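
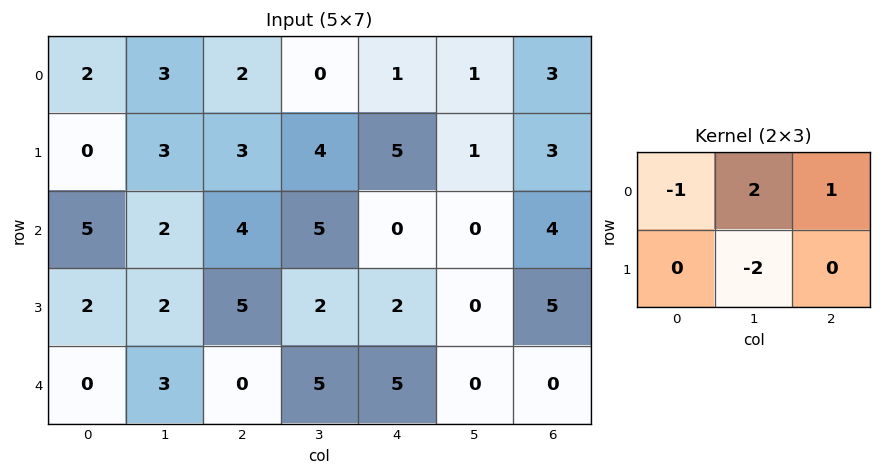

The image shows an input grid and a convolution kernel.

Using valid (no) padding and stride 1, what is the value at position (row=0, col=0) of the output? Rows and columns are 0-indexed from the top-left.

0

The receptive field on the input at this output position is [2 3 2 / 0 3 3]. Elementwise product with the kernel and sum: 2·-1 + 3·2 + 2·1 + 3·-2.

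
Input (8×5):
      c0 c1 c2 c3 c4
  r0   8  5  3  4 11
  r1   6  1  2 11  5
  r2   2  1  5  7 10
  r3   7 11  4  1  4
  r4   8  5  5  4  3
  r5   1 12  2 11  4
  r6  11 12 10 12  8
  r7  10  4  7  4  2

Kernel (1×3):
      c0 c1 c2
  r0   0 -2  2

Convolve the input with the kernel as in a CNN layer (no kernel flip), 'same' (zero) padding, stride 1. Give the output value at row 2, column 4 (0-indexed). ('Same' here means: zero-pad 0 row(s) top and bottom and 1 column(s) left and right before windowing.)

-20

The receptive field on the zero-padded input at this output position is [7 10 0]. Elementwise product with the kernel and sum: 10·-2 + 0·2.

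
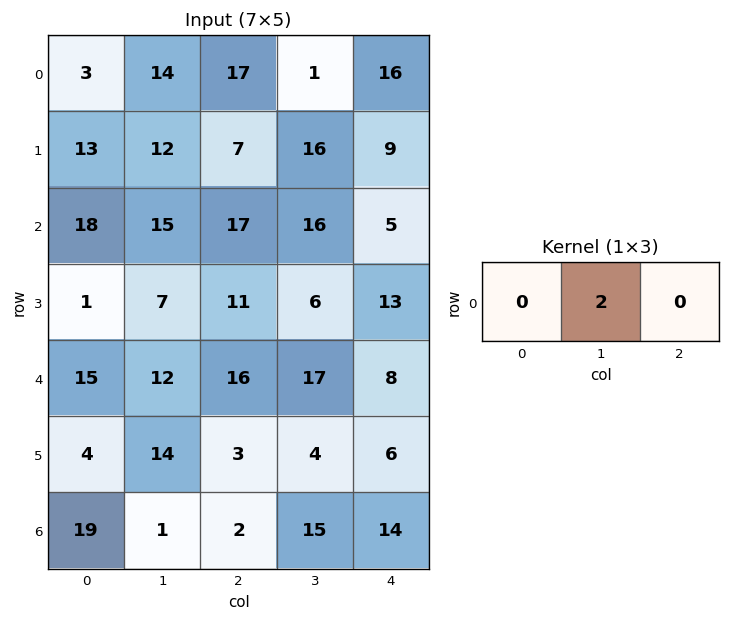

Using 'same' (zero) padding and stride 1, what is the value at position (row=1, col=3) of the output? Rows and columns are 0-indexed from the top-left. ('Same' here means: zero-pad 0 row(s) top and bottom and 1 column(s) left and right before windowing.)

The receptive field on the zero-padded input at this output position is [7 16 9]. Elementwise product with the kernel and sum: 16·2.

32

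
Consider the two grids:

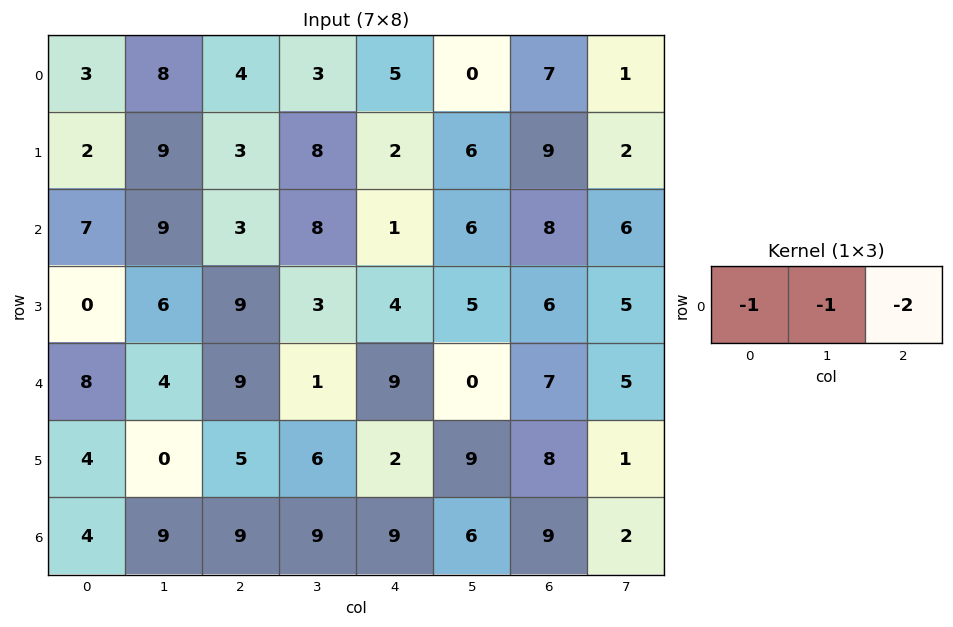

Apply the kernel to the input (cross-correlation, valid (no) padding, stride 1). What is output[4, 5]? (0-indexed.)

-17

The receptive field on the input at this output position is [0 7 5]. Elementwise product with the kernel and sum: 0·-1 + 7·-1 + 5·-2.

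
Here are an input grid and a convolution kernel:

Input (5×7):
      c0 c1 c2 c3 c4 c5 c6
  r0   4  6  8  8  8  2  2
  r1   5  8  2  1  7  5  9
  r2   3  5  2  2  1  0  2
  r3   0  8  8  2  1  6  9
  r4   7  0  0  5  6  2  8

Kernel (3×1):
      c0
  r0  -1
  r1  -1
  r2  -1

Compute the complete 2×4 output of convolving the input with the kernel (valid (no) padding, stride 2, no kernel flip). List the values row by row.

Output[0,0]: The receptive field on the input at this output position is [4 / 5 / 3]. Elementwise product with the kernel and sum: 4·-1 + 5·-1 + 3·-1.
Output[0,1]: The receptive field on the input at this output position is [8 / 2 / 2]. Elementwise product with the kernel and sum: 8·-1 + 2·-1 + 2·-1.

-12 -12 -16 -13
-10 -10 -8 -19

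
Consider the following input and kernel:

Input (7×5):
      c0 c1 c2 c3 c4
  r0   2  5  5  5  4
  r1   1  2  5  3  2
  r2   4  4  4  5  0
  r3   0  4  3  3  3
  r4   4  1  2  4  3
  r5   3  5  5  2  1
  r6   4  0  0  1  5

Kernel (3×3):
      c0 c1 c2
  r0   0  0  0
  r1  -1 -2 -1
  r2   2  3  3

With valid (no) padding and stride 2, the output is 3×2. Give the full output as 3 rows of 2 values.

22 10
6 13
-10 8

Output[0,0]: The receptive field on the input at this output position is [2 5 5 / 1 2 5 / 4 4 4]. Elementwise product with the kernel and sum: 1·-1 + 2·-2 + 5·-1 + 4·2 + 4·3 + 4·3.
Output[0,1]: The receptive field on the input at this output position is [5 5 4 / 5 3 2 / 4 5 0]. Elementwise product with the kernel and sum: 5·-1 + 3·-2 + 2·-1 + 4·2 + 5·3 + 0·3.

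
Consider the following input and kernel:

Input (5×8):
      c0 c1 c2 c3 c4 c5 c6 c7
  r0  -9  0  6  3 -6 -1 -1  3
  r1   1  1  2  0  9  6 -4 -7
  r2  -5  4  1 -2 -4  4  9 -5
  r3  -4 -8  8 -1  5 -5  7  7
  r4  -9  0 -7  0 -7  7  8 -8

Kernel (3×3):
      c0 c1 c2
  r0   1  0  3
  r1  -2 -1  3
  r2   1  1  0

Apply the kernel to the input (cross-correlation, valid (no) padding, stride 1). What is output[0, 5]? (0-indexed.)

The receptive field on the input at this output position is [-1 -1 3 / 6 -4 -7 / 4 9 -5]. Elementwise product with the kernel and sum: -1·1 + 3·3 + 6·-2 + -4·-1 + -7·3 + 4·1 + 9·1.

-8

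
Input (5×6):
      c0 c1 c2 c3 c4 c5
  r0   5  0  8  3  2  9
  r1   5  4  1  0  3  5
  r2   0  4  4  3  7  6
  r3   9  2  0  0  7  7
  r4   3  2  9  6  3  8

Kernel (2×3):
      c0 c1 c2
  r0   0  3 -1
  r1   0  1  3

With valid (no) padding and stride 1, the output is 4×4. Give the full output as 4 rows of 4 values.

Output[0,0]: The receptive field on the input at this output position is [5 0 8 / 5 4 1]. Elementwise product with the kernel and sum: 0·3 + 8·-1 + 4·1 + 1·3.
Output[0,1]: The receptive field on the input at this output position is [0 8 3 / 4 1 0]. Elementwise product with the kernel and sum: 8·3 + 3·-1 + 1·1 + 0·3.

-1 22 16 15
27 16 21 29
10 9 23 43
35 27 8 41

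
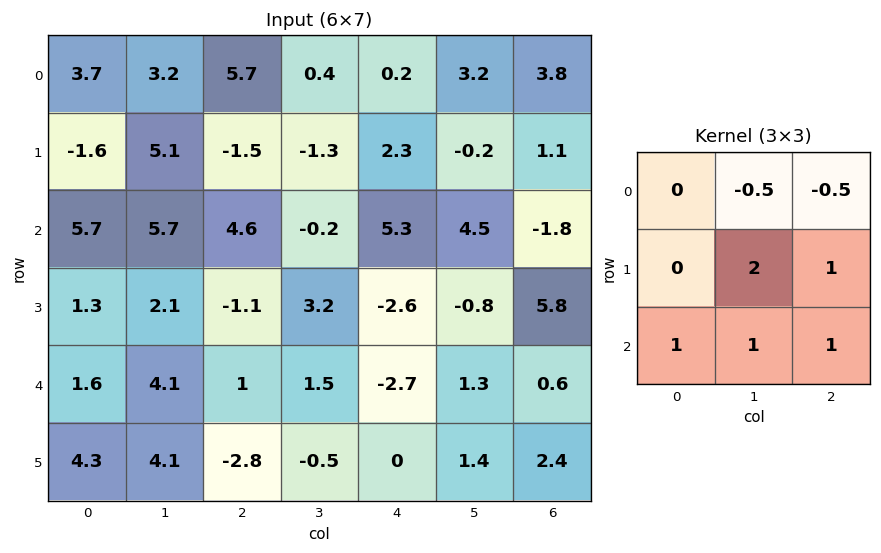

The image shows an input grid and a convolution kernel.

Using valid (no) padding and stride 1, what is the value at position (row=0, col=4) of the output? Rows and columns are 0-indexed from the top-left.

The receptive field on the input at this output position is [0.2 3.2 3.8 / 2.3 -0.2 1.1 / 5.3 4.5 -1.8]. Elementwise product with the kernel and sum: 3.2·-0.5 + 3.8·-0.5 + -0.2·2 + 1.1·1 + 5.3·1 + 4.5·1 + -1.8·1.

5.2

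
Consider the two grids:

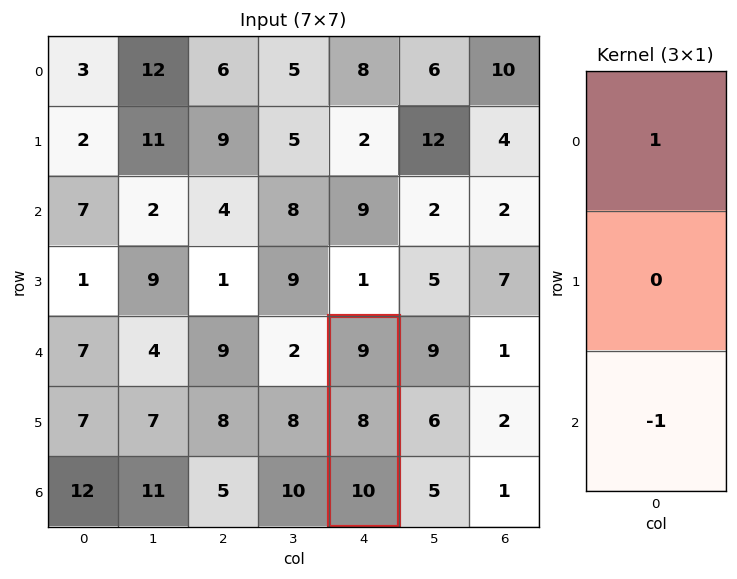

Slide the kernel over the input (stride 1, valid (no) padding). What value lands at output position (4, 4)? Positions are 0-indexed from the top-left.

-1

The receptive field on the input at this output position is [9 / 8 / 10]. Elementwise product with the kernel and sum: 9·1 + 10·-1.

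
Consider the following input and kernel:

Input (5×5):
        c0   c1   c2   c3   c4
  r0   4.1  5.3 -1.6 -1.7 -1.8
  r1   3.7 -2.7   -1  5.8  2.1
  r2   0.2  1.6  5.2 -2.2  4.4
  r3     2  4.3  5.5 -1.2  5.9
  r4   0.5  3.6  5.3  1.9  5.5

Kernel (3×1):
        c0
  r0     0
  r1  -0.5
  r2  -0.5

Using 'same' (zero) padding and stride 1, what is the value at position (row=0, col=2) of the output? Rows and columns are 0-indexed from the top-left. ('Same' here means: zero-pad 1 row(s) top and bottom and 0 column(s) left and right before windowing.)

1.3

The receptive field on the zero-padded input at this output position is [0 / -1.6 / -1]. Elementwise product with the kernel and sum: -1.6·-0.5 + -1·-0.5.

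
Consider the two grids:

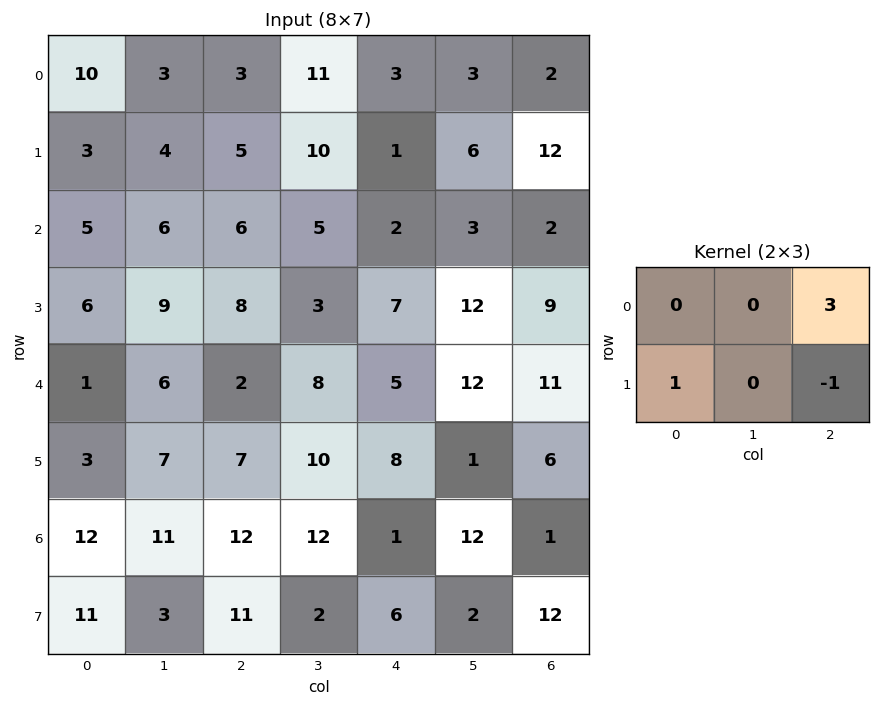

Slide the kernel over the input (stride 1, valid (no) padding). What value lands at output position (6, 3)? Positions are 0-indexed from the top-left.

36

The receptive field on the input at this output position is [12 1 12 / 2 6 2]. Elementwise product with the kernel and sum: 12·3 + 2·1 + 2·-1.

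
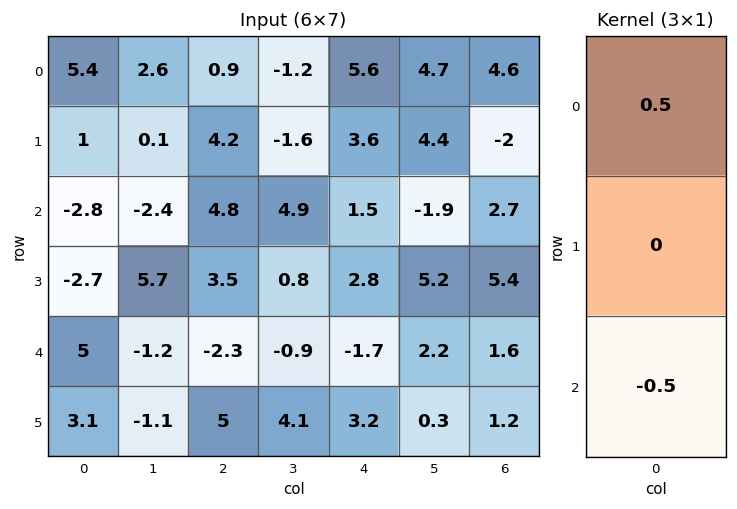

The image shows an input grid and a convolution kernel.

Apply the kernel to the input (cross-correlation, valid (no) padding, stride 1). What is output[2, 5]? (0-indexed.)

-2.05

The receptive field on the input at this output position is [-1.9 / 5.2 / 2.2]. Elementwise product with the kernel and sum: -1.9·0.5 + 2.2·-0.5.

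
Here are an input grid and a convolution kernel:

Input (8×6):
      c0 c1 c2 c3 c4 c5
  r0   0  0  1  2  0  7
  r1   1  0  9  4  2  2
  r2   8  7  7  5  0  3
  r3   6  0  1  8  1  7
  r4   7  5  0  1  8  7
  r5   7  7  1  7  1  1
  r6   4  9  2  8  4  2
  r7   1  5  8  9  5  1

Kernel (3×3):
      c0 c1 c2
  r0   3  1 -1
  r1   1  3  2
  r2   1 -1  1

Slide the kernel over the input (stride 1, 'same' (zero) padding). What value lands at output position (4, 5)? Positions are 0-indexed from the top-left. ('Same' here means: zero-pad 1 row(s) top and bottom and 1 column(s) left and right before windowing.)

The receptive field on the zero-padded input at this output position is [1 7 0 / 8 7 0 / 1 1 0]. Elementwise product with the kernel and sum: 1·3 + 7·1 + 0·-1 + 8·1 + 7·3 + 0·2 + 1·1 + 1·-1 + 0·1.

39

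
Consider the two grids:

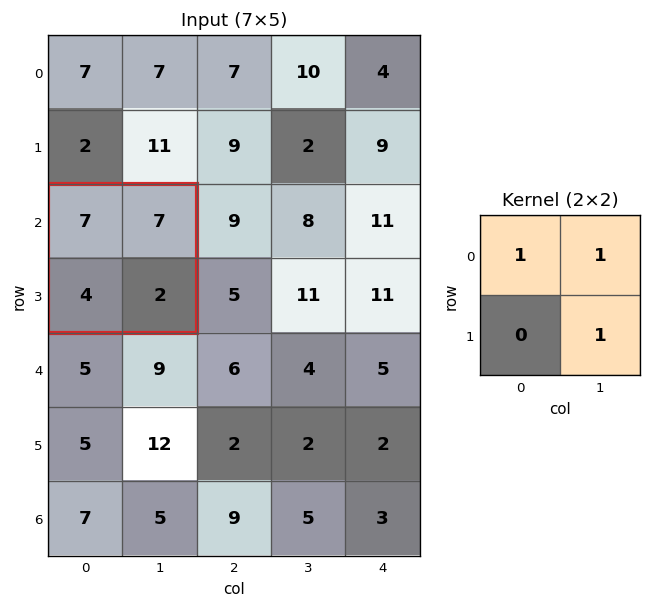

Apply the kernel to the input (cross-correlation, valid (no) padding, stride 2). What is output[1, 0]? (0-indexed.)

16

The receptive field on the input at this output position is [7 7 / 4 2]. Elementwise product with the kernel and sum: 7·1 + 7·1 + 2·1.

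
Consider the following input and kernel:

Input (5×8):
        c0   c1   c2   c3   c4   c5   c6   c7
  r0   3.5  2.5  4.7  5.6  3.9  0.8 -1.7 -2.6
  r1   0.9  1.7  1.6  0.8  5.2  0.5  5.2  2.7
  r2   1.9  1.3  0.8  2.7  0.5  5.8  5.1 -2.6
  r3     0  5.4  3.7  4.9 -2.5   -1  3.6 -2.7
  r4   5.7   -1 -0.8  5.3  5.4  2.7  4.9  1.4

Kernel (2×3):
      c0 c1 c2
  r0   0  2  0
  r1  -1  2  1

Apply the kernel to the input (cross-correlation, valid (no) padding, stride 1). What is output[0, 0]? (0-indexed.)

The receptive field on the input at this output position is [3.5 2.5 4.7 / 0.9 1.7 1.6]. Elementwise product with the kernel and sum: 2.5·2 + 0.9·-1 + 1.7·2 + 1.6·1.

9.1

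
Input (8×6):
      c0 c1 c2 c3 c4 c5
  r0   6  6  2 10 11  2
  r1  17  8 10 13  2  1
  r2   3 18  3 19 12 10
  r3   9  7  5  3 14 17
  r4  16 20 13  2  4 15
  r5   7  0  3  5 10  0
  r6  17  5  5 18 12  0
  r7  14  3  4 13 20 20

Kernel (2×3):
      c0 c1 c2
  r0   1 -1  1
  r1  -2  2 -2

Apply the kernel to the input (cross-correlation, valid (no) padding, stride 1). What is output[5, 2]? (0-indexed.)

The receptive field on the input at this output position is [3 5 10 / 5 18 12]. Elementwise product with the kernel and sum: 3·1 + 5·-1 + 10·1 + 5·-2 + 18·2 + 12·-2.

10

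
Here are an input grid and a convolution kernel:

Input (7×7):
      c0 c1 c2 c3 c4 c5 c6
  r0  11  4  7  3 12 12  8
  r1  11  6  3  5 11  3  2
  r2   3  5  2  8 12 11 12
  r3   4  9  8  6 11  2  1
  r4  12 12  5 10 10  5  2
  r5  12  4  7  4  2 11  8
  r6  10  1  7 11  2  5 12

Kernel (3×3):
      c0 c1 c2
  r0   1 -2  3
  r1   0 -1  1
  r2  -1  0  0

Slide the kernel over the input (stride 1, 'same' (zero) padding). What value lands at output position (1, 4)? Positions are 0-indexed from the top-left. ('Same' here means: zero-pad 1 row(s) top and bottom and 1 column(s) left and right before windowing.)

The receptive field on the zero-padded input at this output position is [3 12 12 / 5 11 3 / 8 12 11]. Elementwise product with the kernel and sum: 3·1 + 12·-2 + 12·3 + 11·-1 + 3·1 + 8·-1.

-1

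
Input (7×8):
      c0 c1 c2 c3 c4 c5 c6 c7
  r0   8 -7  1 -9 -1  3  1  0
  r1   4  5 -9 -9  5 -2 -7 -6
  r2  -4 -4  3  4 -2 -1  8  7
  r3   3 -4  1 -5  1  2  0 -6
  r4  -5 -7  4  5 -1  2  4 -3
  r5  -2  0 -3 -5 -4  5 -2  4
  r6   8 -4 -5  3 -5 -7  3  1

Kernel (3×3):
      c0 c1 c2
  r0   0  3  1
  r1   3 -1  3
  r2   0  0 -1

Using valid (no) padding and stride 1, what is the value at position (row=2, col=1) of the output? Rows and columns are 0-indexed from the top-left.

The receptive field on the input at this output position is [-4 3 4 / -4 1 -5 / -7 4 5]. Elementwise product with the kernel and sum: 3·3 + 4·1 + -4·3 + 1·-1 + -5·3 + 5·-1.

-20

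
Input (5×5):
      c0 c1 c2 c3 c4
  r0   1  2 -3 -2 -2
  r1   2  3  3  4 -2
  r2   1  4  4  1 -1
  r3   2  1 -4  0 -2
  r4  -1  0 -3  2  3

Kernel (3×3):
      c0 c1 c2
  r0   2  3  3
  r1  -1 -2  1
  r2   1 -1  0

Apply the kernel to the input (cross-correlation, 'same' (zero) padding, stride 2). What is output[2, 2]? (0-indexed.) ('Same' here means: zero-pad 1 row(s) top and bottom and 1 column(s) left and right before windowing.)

The receptive field on the zero-padded input at this output position is [0 -2 0 / 2 3 0 / 0 0 0]. Elementwise product with the kernel and sum: 0·2 + -2·3 + 0·3 + 2·-1 + 3·-2 + 0·1 + 0·1 + 0·-1.

-14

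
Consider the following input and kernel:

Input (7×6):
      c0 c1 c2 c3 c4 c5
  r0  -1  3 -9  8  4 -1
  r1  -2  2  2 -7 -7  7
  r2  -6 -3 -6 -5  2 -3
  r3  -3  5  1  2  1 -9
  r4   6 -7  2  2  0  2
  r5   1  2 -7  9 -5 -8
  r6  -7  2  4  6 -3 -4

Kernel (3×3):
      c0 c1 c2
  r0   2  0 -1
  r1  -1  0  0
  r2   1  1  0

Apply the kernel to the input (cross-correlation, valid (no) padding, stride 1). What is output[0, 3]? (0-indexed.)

21

The receptive field on the input at this output position is [8 4 -1 / -7 -7 7 / -5 2 -3]. Elementwise product with the kernel and sum: 8·2 + -1·-1 + -7·-1 + -5·1 + 2·1.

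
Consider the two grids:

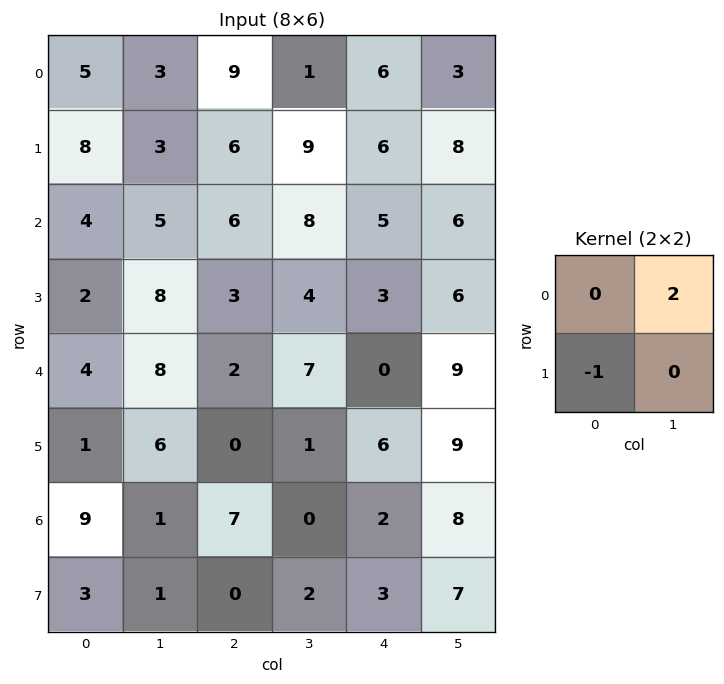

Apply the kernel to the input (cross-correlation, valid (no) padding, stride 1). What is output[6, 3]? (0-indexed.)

2

The receptive field on the input at this output position is [0 2 / 2 3]. Elementwise product with the kernel and sum: 2·2 + 2·-1.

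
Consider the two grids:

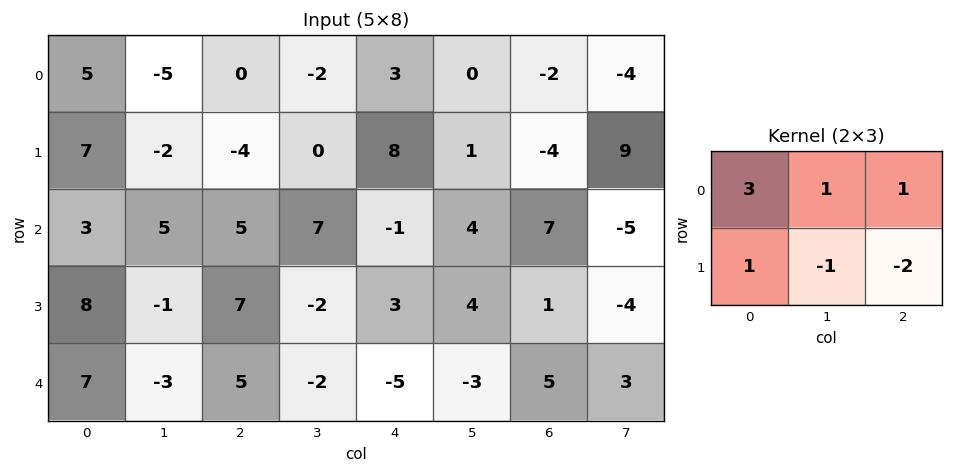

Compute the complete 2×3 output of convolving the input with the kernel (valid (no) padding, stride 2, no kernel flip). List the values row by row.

Output[0,0]: The receptive field on the input at this output position is [5 -5 0 / 7 -2 -4]. Elementwise product with the kernel and sum: 5·3 + -5·1 + 0·1 + 7·1 + -2·-1 + -4·-2.
Output[0,1]: The receptive field on the input at this output position is [0 -2 3 / -4 0 8]. Elementwise product with the kernel and sum: 0·3 + -2·1 + 3·1 + -4·1 + 0·-1 + 8·-2.

27 -19 22
14 24 5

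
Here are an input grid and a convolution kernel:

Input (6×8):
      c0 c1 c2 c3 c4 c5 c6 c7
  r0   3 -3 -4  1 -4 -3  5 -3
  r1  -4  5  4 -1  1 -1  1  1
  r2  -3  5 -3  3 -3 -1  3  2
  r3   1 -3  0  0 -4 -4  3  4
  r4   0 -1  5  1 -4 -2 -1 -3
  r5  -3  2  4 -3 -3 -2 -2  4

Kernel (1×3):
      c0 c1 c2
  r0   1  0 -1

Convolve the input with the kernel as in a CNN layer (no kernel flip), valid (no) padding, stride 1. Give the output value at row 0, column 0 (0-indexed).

7

The receptive field on the input at this output position is [3 -3 -4]. Elementwise product with the kernel and sum: 3·1 + -4·-1.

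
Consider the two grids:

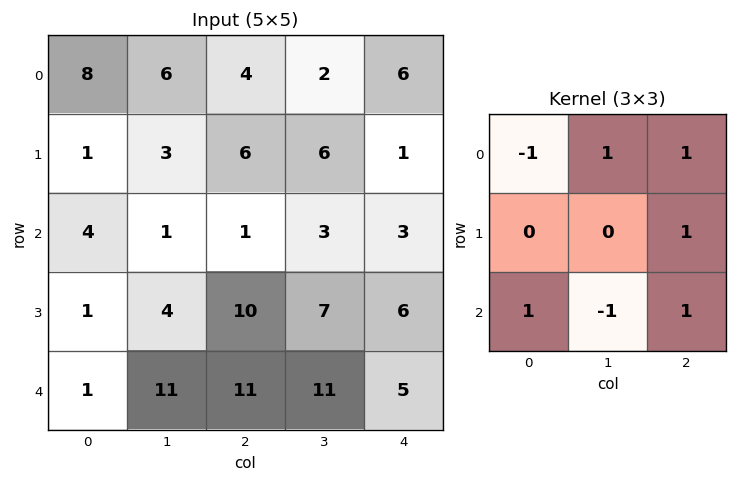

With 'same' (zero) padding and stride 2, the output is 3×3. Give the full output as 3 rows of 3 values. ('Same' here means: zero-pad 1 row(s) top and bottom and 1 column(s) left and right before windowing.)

8 5 5
8 13 -4
16 24 -1

Output[0,0]: The receptive field on the zero-padded input at this output position is [0 0 0 / 0 8 6 / 0 1 3]. Elementwise product with the kernel and sum: 0·-1 + 0·1 + 0·1 + 6·1 + 0·1 + 1·-1 + 3·1.
Output[0,1]: The receptive field on the zero-padded input at this output position is [0 0 0 / 6 4 2 / 3 6 6]. Elementwise product with the kernel and sum: 0·-1 + 0·1 + 0·1 + 2·1 + 3·1 + 6·-1 + 6·1.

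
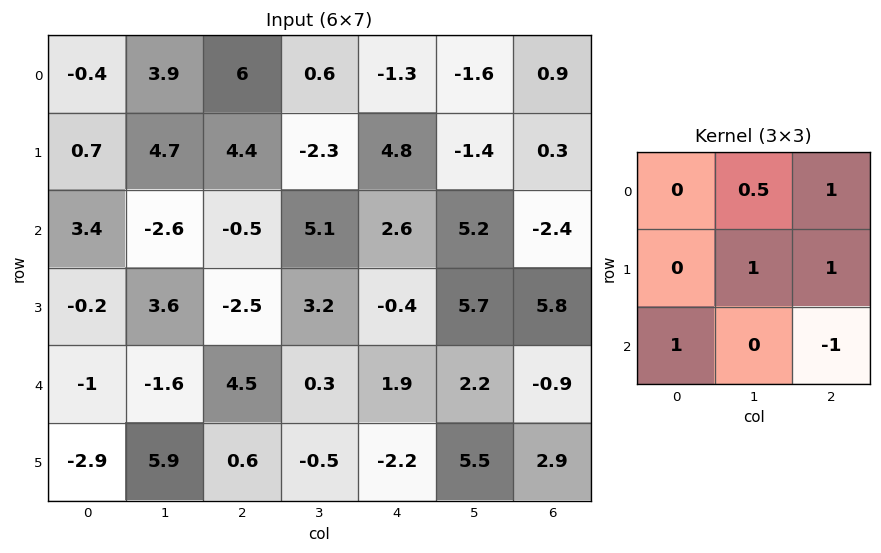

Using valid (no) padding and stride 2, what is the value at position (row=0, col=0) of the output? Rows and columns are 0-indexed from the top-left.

The receptive field on the input at this output position is [-0.4 3.9 6 / 0.7 4.7 4.4 / 3.4 -2.6 -0.5]. Elementwise product with the kernel and sum: 3.9·0.5 + 6·1 + 4.7·1 + 4.4·1 + 3.4·1 + -0.5·-1.

20.95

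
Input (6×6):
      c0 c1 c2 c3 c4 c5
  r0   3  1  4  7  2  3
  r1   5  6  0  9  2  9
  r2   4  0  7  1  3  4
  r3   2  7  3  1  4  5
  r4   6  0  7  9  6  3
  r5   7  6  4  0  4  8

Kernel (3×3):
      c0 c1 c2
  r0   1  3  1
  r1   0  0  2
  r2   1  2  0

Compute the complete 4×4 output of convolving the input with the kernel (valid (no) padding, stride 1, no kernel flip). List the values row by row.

14 52 40 41
53 30 40 41
23 38 46 45
59 49 26 32

Output[0,0]: The receptive field on the input at this output position is [3 1 4 / 5 6 0 / 4 0 7]. Elementwise product with the kernel and sum: 3·1 + 1·3 + 4·1 + 0·2 + 4·1 + 0·2.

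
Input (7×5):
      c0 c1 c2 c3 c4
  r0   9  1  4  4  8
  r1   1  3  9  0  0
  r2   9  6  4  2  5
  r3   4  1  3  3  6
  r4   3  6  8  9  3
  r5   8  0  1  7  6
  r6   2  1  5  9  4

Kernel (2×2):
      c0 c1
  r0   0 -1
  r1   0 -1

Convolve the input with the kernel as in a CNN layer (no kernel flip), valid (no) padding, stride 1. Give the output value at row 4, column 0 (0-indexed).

-6

The receptive field on the input at this output position is [3 6 / 8 0]. Elementwise product with the kernel and sum: 6·-1 + 0·-1.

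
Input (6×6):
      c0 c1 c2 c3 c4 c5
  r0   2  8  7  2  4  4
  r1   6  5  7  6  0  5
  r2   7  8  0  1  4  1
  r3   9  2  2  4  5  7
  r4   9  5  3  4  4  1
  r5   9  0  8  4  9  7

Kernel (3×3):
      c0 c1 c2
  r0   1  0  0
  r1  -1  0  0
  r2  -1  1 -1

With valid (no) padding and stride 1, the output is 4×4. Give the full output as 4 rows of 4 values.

Output[0,0]: The receptive field on the input at this output position is [2 8 7 / 6 5 7 / 7 8 0]. Elementwise product with the kernel and sum: 2·1 + 6·-1 + 7·-1 + 8·1 + 0·-1.

-3 -6 -3 -2
-10 -7 4 -1
-9 0 -5 -4
-17 1 -14 -2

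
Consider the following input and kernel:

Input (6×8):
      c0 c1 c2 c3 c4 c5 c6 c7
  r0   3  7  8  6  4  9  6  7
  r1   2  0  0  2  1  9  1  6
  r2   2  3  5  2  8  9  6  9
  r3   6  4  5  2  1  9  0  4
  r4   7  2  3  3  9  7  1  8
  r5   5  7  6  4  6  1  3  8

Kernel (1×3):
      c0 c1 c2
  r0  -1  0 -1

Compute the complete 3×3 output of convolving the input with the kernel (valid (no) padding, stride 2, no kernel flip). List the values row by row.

Output[0,0]: The receptive field on the input at this output position is [3 7 8]. Elementwise product with the kernel and sum: 3·-1 + 8·-1.

-11 -12 -10
-7 -13 -14
-10 -12 -10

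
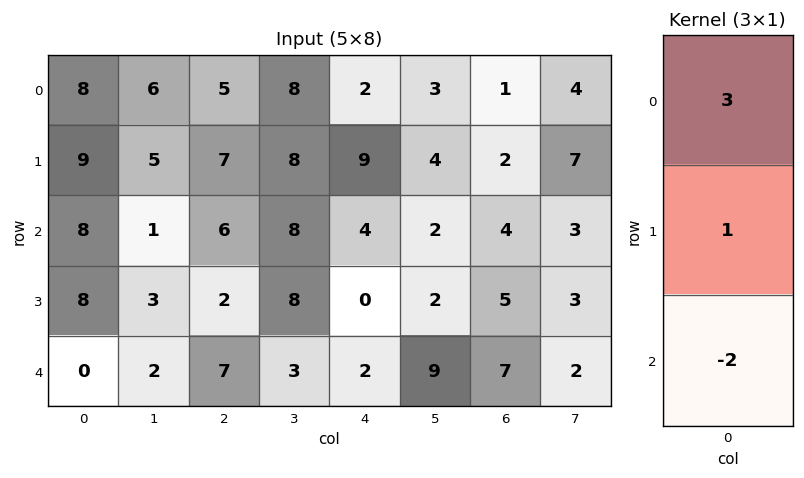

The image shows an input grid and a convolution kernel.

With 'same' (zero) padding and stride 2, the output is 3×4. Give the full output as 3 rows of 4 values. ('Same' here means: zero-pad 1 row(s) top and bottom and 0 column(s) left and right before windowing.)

Output[0,0]: The receptive field on the zero-padded input at this output position is [0 / 8 / 9]. Elementwise product with the kernel and sum: 0·3 + 8·1 + 9·-2.
Output[0,1]: The receptive field on the zero-padded input at this output position is [0 / 5 / 7]. Elementwise product with the kernel and sum: 0·3 + 5·1 + 7·-2.

-10 -9 -16 -3
19 23 31 0
24 13 2 22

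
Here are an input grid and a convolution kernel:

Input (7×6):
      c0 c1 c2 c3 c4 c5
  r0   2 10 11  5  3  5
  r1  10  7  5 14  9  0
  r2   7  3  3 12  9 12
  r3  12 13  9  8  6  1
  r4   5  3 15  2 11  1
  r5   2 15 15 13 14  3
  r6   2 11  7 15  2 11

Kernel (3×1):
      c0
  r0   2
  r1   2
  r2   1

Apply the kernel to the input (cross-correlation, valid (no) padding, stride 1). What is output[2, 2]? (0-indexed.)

39

The receptive field on the input at this output position is [3 / 9 / 15]. Elementwise product with the kernel and sum: 3·2 + 9·2 + 15·1.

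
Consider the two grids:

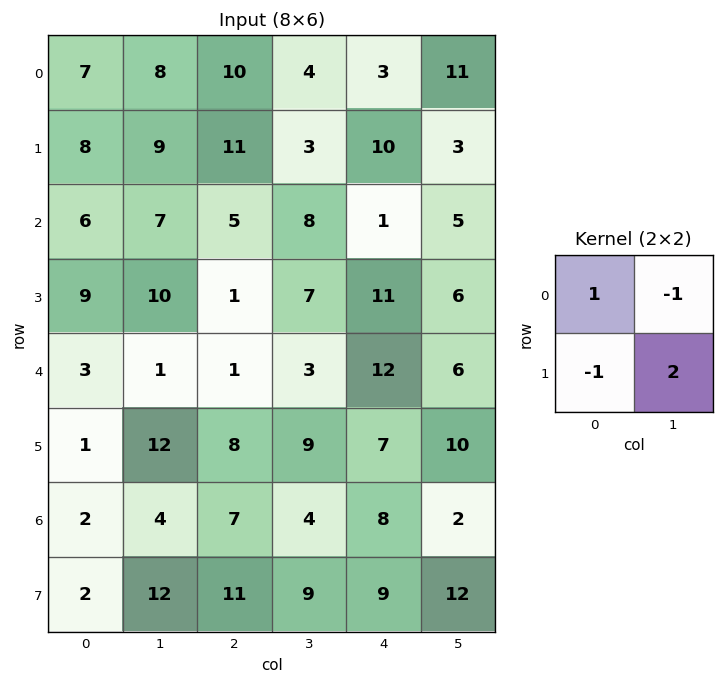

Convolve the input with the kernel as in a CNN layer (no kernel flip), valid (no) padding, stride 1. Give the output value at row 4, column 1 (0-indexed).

The receptive field on the input at this output position is [1 1 / 12 8]. Elementwise product with the kernel and sum: 1·1 + 1·-1 + 12·-1 + 8·2.

4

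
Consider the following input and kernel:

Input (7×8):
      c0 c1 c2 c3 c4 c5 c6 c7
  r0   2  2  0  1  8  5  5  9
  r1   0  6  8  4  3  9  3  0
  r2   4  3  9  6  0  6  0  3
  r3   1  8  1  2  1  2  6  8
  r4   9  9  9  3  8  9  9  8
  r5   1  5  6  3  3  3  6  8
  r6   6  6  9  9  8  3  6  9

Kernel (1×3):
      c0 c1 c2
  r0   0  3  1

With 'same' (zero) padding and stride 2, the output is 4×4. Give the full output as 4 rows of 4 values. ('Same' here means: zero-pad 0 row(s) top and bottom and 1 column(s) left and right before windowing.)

8 1 29 24
15 33 6 3
36 30 33 35
24 36 27 27

Output[0,0]: The receptive field on the zero-padded input at this output position is [0 2 2]. Elementwise product with the kernel and sum: 2·3 + 2·1.
Output[0,1]: The receptive field on the zero-padded input at this output position is [2 0 1]. Elementwise product with the kernel and sum: 0·3 + 1·1.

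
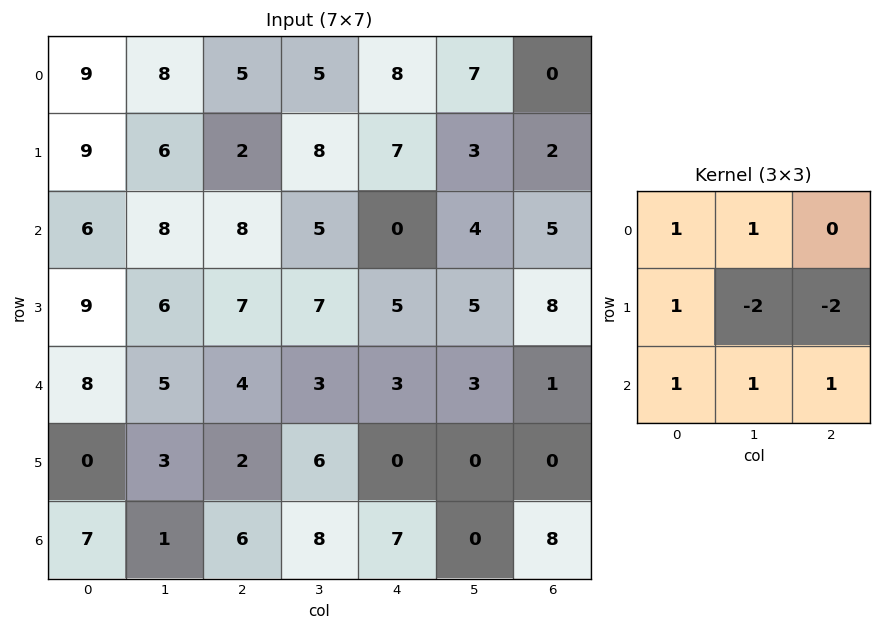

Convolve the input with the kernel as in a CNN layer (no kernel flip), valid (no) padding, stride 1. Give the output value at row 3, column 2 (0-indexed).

The receptive field on the input at this output position is [7 7 5 / 4 3 3 / 2 6 0]. Elementwise product with the kernel and sum: 7·1 + 7·1 + 4·1 + 3·-2 + 3·-2 + 2·1 + 6·1 + 0·1.

14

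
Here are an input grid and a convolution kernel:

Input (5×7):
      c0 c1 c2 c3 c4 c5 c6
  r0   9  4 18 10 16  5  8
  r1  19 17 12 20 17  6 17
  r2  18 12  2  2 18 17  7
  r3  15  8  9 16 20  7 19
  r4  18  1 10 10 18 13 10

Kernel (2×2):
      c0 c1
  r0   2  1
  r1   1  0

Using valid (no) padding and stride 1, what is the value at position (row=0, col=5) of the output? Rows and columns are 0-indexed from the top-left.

The receptive field on the input at this output position is [5 8 / 6 17]. Elementwise product with the kernel and sum: 5·2 + 8·1 + 6·1.

24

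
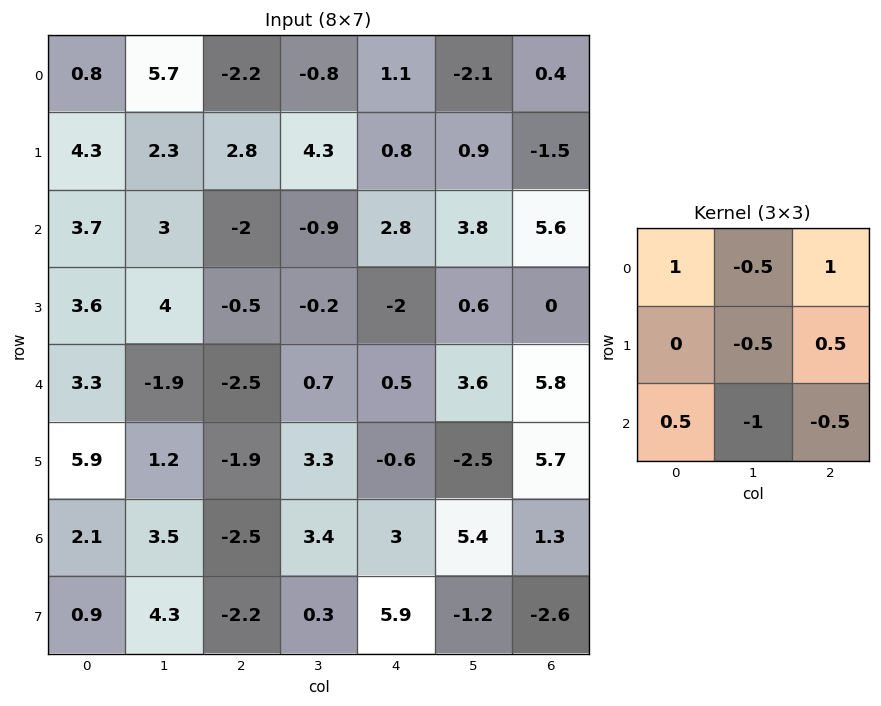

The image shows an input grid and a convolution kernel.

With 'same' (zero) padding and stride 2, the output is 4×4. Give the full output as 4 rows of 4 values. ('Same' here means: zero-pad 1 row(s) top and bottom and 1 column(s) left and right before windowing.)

Output[0,0]: The receptive field on the zero-padded input at this output position is [0 0 0 / 0 0.8 5.7 / 0 4.3 2.3]. Elementwise product with the kernel and sum: 0·1 + 0·-0.5 + 0·1 + 0.8·-0.5 + 5.7·0.5 + 0·0.5 + 4.3·-1 + 2.3·-0.5.

-3 -3.1 -0.7 1.75
-5.8 8.35 6.9 -0.85
-6.9 6.5 6.45 -9.25
-4.1 12.6 -2.85 -4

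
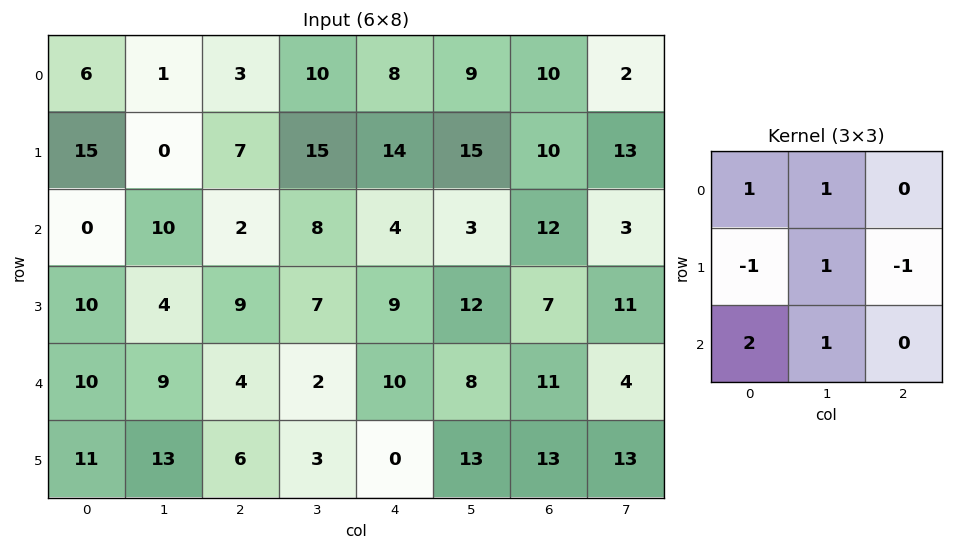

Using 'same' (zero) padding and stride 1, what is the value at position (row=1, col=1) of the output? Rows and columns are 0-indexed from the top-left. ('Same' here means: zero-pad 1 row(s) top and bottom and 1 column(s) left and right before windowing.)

The receptive field on the zero-padded input at this output position is [6 1 3 / 15 0 7 / 0 10 2]. Elementwise product with the kernel and sum: 6·1 + 1·1 + 15·-1 + 0·1 + 7·-1 + 0·2 + 10·1.

-5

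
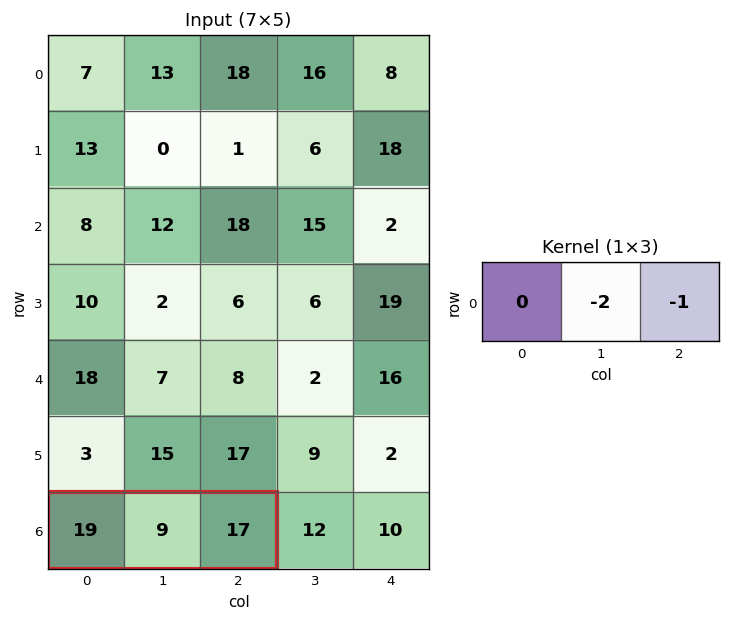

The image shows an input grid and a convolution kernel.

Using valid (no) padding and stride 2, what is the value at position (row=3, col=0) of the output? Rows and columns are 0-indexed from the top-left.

-35

The receptive field on the input at this output position is [19 9 17]. Elementwise product with the kernel and sum: 9·-2 + 17·-1.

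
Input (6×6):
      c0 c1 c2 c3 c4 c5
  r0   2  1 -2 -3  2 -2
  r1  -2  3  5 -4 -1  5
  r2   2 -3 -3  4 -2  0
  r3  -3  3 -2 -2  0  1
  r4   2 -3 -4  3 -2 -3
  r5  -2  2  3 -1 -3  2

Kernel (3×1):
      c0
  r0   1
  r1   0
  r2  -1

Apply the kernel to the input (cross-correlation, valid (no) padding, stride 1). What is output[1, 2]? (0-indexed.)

The receptive field on the input at this output position is [5 / -3 / -2]. Elementwise product with the kernel and sum: 5·1 + -2·-1.

7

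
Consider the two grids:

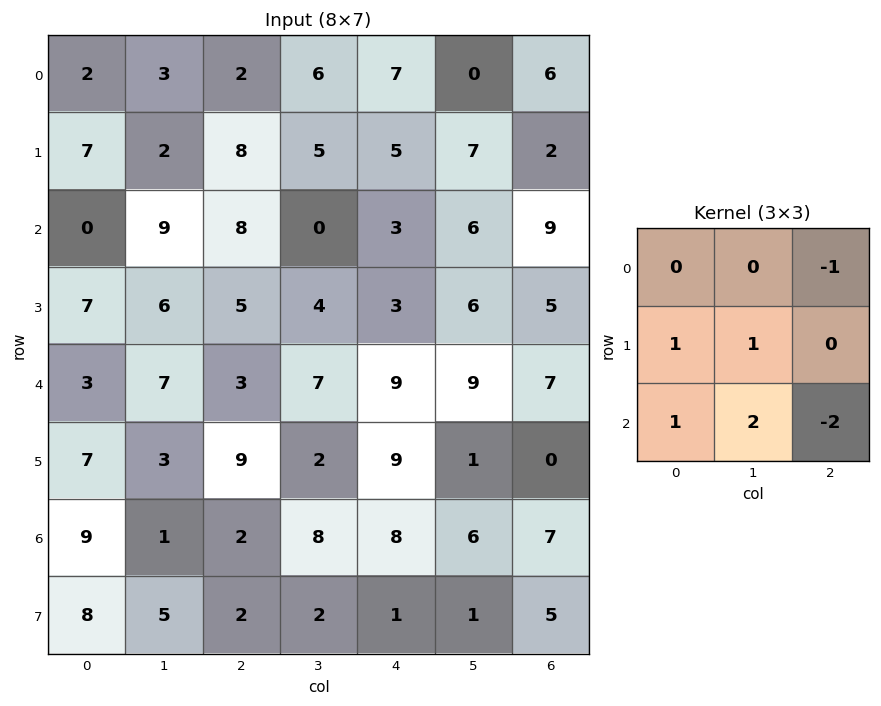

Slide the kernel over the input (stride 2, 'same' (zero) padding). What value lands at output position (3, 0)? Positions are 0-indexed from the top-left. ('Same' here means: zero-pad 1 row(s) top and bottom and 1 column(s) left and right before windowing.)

The receptive field on the zero-padded input at this output position is [0 7 3 / 0 9 1 / 0 8 5]. Elementwise product with the kernel and sum: 3·-1 + 0·1 + 9·1 + 0·1 + 8·2 + 5·-2.

12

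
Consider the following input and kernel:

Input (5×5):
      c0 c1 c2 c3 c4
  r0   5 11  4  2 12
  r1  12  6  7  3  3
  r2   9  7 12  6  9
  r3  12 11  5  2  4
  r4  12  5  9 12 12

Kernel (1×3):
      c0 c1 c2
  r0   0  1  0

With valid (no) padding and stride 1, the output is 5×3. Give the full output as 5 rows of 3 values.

11 4 2
6 7 3
7 12 6
11 5 2
5 9 12

Output[0,0]: The receptive field on the input at this output position is [5 11 4]. Elementwise product with the kernel and sum: 11·1.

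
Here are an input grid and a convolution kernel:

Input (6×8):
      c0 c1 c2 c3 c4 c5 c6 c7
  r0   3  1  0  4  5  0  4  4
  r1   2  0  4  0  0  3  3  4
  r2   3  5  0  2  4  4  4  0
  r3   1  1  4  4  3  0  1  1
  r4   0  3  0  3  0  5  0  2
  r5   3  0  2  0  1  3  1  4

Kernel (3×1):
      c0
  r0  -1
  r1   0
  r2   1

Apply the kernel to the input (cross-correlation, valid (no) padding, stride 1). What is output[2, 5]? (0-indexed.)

The receptive field on the input at this output position is [4 / 0 / 5]. Elementwise product with the kernel and sum: 4·-1 + 5·1.

1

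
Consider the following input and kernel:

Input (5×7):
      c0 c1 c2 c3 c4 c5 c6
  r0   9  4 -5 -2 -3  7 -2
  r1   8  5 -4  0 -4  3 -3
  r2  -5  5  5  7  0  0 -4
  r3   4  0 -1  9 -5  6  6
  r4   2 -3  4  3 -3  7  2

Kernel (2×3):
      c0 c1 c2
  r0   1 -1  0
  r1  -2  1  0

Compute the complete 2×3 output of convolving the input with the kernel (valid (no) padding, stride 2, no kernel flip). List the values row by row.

Output[0,0]: The receptive field on the input at this output position is [9 4 -5 / 8 5 -4]. Elementwise product with the kernel and sum: 9·1 + 4·-1 + 8·-2 + 5·1.
Output[0,1]: The receptive field on the input at this output position is [-5 -2 -3 / -4 0 -4]. Elementwise product with the kernel and sum: -5·1 + -2·-1 + -4·-2 + 0·1.

-6 5 1
-18 9 16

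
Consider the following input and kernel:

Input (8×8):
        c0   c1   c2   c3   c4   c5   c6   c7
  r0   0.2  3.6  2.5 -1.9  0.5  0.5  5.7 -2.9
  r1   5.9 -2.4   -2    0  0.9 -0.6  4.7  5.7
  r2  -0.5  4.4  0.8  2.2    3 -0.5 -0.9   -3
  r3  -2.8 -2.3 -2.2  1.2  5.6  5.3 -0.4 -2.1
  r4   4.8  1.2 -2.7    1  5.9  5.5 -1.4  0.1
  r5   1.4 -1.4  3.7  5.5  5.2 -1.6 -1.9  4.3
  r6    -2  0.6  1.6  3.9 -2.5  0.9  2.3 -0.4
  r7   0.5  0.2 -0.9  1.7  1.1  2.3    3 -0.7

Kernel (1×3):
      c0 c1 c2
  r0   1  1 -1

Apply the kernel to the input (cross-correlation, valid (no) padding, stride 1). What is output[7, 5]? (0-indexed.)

6

The receptive field on the input at this output position is [2.3 3 -0.7]. Elementwise product with the kernel and sum: 2.3·1 + 3·1 + -0.7·-1.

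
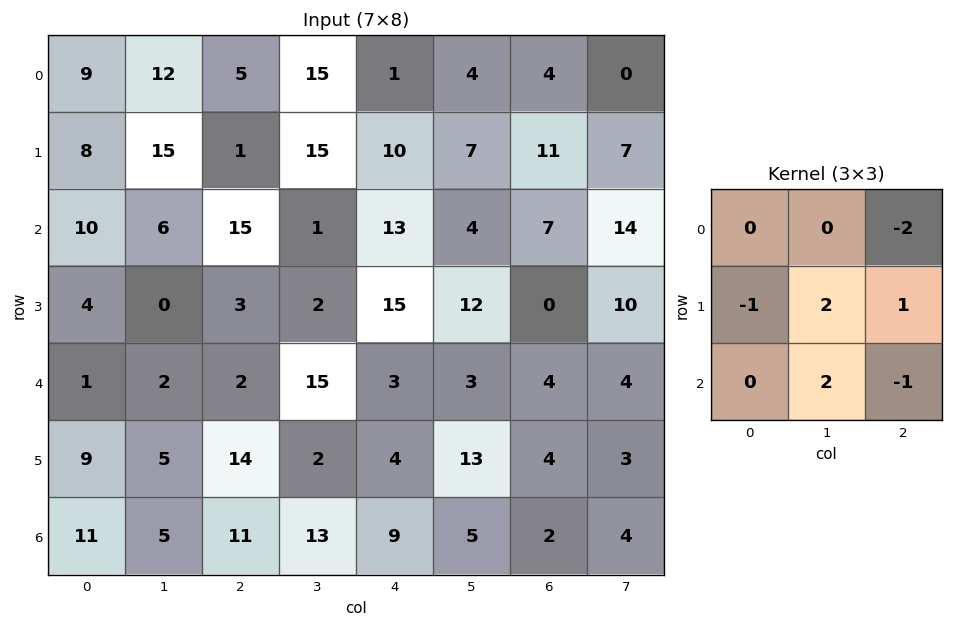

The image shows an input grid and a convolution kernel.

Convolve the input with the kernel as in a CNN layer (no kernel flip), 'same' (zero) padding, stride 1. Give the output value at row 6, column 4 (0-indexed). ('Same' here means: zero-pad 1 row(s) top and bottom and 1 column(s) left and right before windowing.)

-16

The receptive field on the zero-padded input at this output position is [2 4 13 / 13 9 5 / 0 0 0]. Elementwise product with the kernel and sum: 13·-2 + 13·-1 + 9·2 + 5·1 + 0·2 + 0·-1.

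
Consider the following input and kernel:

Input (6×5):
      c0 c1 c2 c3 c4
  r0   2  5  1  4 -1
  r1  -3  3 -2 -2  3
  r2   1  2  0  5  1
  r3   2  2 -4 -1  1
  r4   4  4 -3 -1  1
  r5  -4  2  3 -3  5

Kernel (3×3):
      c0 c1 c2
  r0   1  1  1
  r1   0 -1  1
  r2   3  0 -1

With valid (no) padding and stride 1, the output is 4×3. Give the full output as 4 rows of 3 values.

Output[0,0]: The receptive field on the input at this output position is [2 5 1 / -3 3 -2 / 1 2 0]. Elementwise product with the kernel and sum: 2·1 + 5·1 + 1·1 + 3·-1 + -2·1 + 1·3 + 0·-1.
Output[0,1]: The receptive field on the input at this output position is [5 1 4 / 3 -2 -2 / 2 0 5]. Elementwise product with the kernel and sum: 5·1 + 1·1 + 4·1 + -2·-1 + -2·1 + 2·3 + 5·-1.

6 11 8
6 11 -18
12 23 -2
-22 8 2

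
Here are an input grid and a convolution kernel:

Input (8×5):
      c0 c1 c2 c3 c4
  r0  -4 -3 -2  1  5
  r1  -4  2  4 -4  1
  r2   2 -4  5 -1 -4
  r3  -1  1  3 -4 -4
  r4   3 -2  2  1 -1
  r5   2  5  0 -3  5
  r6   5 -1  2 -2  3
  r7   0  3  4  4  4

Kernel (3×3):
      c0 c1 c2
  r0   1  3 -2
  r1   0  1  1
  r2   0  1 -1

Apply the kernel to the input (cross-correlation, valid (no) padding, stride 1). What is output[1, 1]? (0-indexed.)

The receptive field on the input at this output position is [2 4 -4 / -4 5 -1 / 1 3 -4]. Elementwise product with the kernel and sum: 2·1 + 4·3 + -4·-2 + 5·1 + -1·1 + 3·1 + -4·-1.

33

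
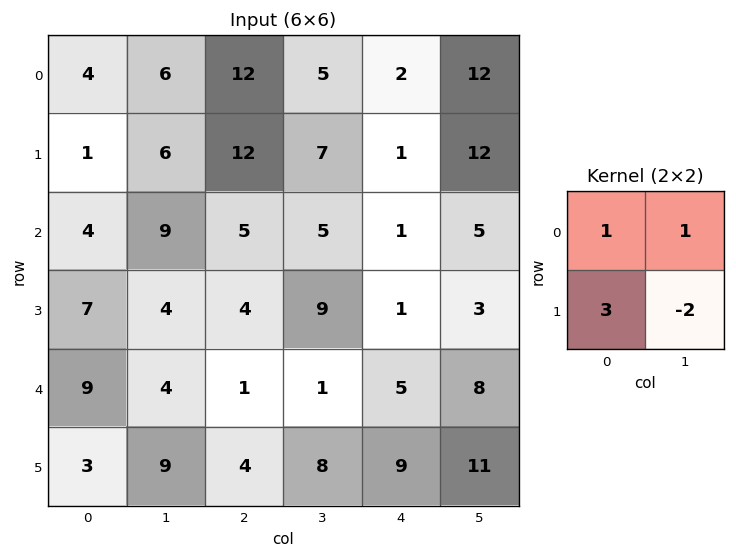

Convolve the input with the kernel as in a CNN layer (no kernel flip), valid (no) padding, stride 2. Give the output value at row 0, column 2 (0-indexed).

The receptive field on the input at this output position is [2 12 / 1 12]. Elementwise product with the kernel and sum: 2·1 + 12·1 + 1·3 + 12·-2.

-7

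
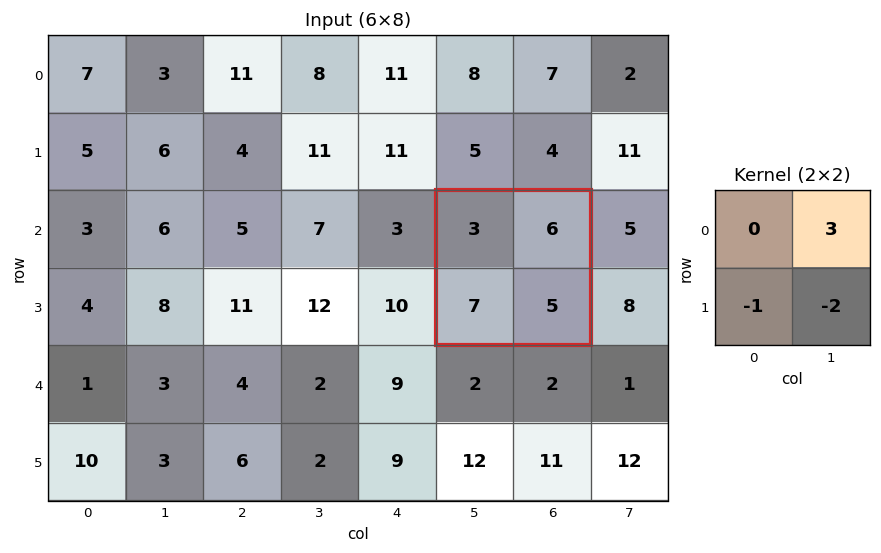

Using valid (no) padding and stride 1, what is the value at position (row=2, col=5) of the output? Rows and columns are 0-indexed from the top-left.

1

The receptive field on the input at this output position is [3 6 / 7 5]. Elementwise product with the kernel and sum: 6·3 + 7·-1 + 5·-2.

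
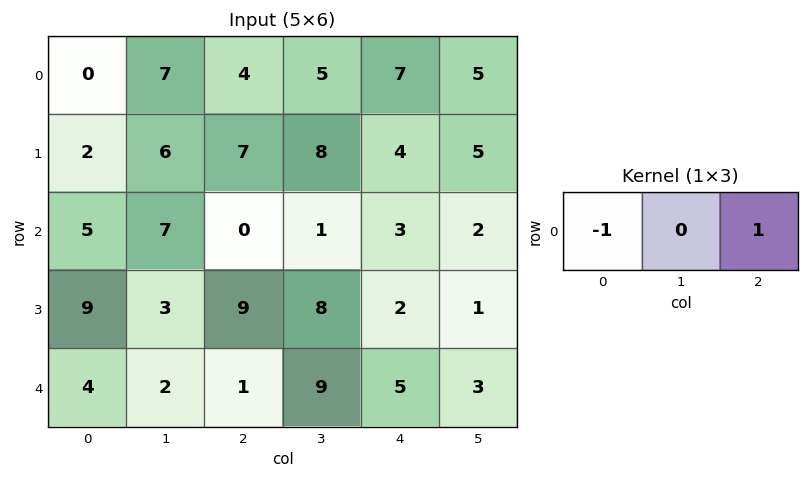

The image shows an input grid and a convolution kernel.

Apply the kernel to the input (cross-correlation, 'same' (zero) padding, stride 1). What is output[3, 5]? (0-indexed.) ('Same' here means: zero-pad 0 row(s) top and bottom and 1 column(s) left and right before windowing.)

-2

The receptive field on the zero-padded input at this output position is [2 1 0]. Elementwise product with the kernel and sum: 2·-1 + 0·1.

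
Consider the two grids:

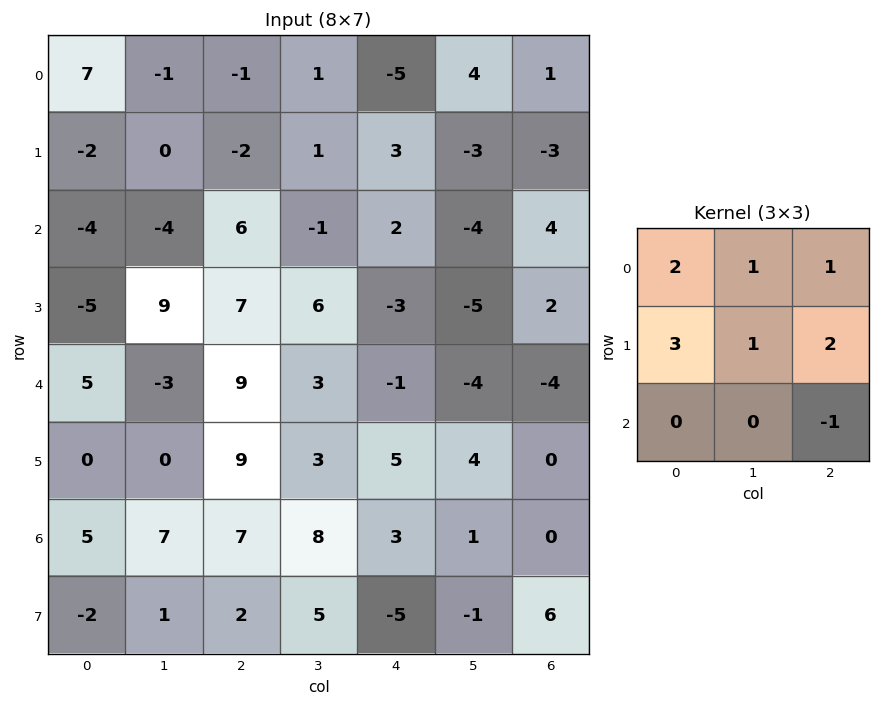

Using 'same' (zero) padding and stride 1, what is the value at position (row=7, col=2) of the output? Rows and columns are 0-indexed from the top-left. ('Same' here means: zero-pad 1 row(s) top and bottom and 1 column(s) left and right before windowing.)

44

The receptive field on the zero-padded input at this output position is [7 7 8 / 1 2 5 / 0 0 0]. Elementwise product with the kernel and sum: 7·2 + 7·1 + 8·1 + 1·3 + 2·1 + 5·2 + 0·-1.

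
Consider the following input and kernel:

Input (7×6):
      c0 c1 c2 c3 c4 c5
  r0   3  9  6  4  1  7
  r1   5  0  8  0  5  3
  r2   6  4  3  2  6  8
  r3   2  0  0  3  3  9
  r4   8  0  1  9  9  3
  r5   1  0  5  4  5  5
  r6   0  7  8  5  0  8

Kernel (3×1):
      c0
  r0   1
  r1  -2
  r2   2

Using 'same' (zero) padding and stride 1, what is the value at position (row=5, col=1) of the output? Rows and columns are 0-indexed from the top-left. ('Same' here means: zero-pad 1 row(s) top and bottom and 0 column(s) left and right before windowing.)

14

The receptive field on the zero-padded input at this output position is [0 / 0 / 7]. Elementwise product with the kernel and sum: 0·1 + 0·-2 + 7·2.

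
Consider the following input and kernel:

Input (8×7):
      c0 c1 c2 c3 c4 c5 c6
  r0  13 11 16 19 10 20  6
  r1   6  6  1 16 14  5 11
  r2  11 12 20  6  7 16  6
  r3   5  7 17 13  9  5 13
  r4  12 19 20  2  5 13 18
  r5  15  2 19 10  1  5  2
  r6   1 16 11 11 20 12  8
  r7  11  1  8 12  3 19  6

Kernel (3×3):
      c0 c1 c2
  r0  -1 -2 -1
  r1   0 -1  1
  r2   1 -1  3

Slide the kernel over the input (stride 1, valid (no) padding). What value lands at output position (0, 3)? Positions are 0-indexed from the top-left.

The receptive field on the input at this output position is [19 10 20 / 16 14 5 / 6 7 16]. Elementwise product with the kernel and sum: 19·-1 + 10·-2 + 20·-1 + 14·-1 + 5·1 + 6·1 + 7·-1 + 16·3.

-21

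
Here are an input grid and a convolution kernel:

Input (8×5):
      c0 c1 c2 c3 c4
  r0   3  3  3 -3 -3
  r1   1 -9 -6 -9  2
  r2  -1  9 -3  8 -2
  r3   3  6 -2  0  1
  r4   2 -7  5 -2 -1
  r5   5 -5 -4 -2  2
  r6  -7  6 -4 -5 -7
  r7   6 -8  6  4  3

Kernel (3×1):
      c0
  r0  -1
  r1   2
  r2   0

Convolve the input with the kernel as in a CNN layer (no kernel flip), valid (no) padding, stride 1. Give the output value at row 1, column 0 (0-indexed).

The receptive field on the input at this output position is [1 / -1 / 3]. Elementwise product with the kernel and sum: 1·-1 + -1·2.

-3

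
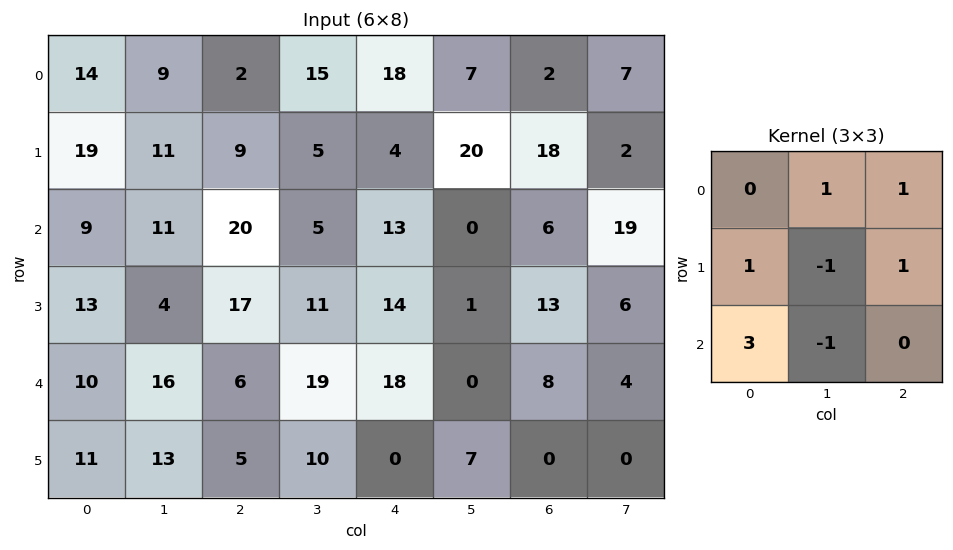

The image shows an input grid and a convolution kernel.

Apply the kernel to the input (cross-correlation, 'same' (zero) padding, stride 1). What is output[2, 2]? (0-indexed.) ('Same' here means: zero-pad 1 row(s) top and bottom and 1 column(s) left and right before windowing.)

The receptive field on the zero-padded input at this output position is [11 9 5 / 11 20 5 / 4 17 11]. Elementwise product with the kernel and sum: 9·1 + 5·1 + 11·1 + 20·-1 + 5·1 + 4·3 + 17·-1.

5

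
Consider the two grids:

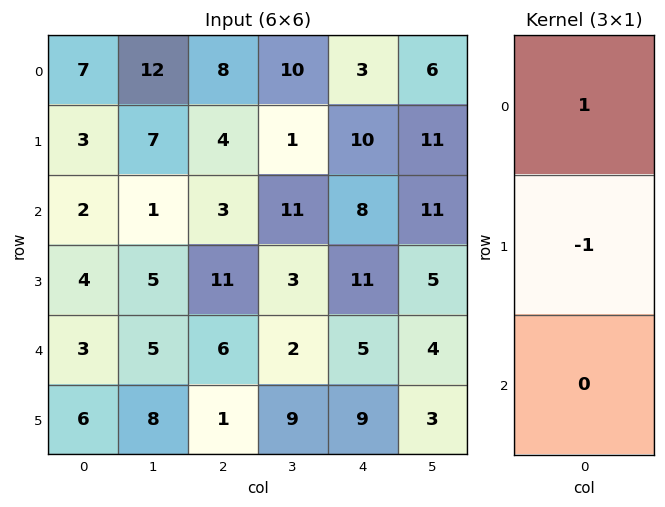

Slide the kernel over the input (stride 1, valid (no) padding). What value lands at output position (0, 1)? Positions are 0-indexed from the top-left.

The receptive field on the input at this output position is [12 / 7 / 1]. Elementwise product with the kernel and sum: 12·1 + 7·-1.

5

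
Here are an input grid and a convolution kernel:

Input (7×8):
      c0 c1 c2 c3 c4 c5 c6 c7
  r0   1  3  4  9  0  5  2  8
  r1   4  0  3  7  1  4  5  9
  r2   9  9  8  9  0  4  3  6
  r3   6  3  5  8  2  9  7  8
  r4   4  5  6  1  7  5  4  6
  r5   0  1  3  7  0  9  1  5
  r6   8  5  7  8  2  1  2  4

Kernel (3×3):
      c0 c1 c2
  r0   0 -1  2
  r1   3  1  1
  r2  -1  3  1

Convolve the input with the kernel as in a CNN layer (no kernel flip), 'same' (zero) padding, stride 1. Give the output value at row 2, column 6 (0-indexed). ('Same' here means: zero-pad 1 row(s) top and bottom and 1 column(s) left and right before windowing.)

54

The receptive field on the zero-padded input at this output position is [4 5 9 / 4 3 6 / 9 7 8]. Elementwise product with the kernel and sum: 5·-1 + 9·2 + 4·3 + 3·1 + 6·1 + 9·-1 + 7·3 + 8·1.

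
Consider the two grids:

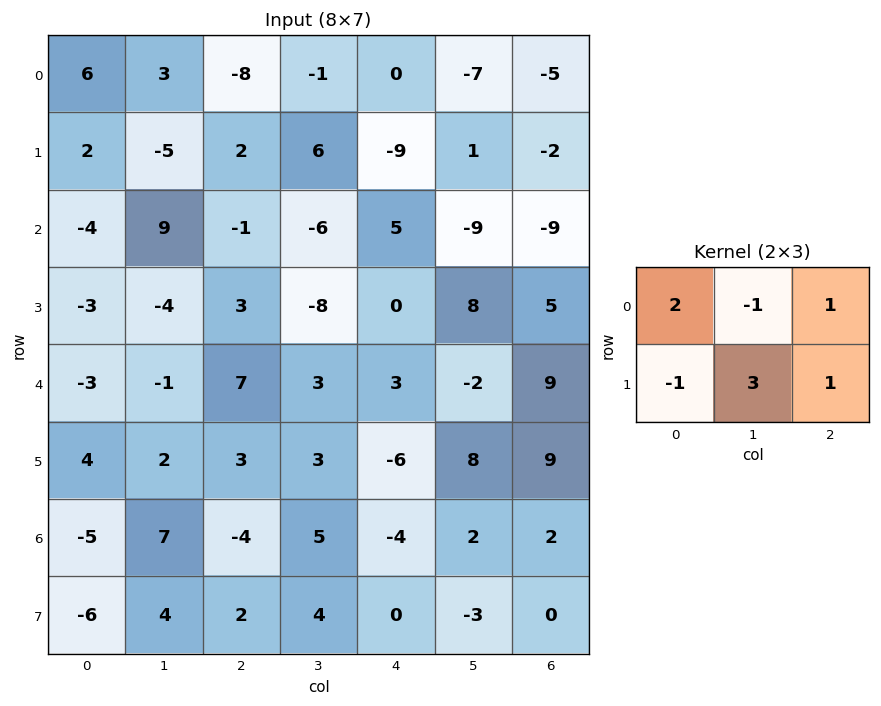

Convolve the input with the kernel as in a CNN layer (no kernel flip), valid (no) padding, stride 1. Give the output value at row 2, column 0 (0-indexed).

-24

The receptive field on the input at this output position is [-4 9 -1 / -3 -4 3]. Elementwise product with the kernel and sum: -4·2 + 9·-1 + -1·1 + -3·-1 + -4·3 + 3·1.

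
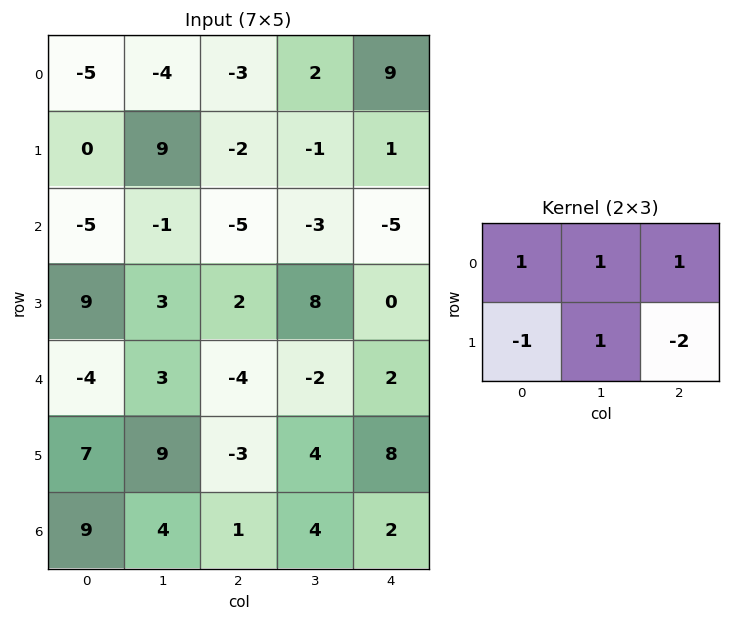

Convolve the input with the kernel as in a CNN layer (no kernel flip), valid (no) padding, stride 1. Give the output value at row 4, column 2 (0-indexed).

The receptive field on the input at this output position is [-4 -2 2 / -3 4 8]. Elementwise product with the kernel and sum: -4·1 + -2·1 + 2·1 + -3·-1 + 4·1 + 8·-2.

-13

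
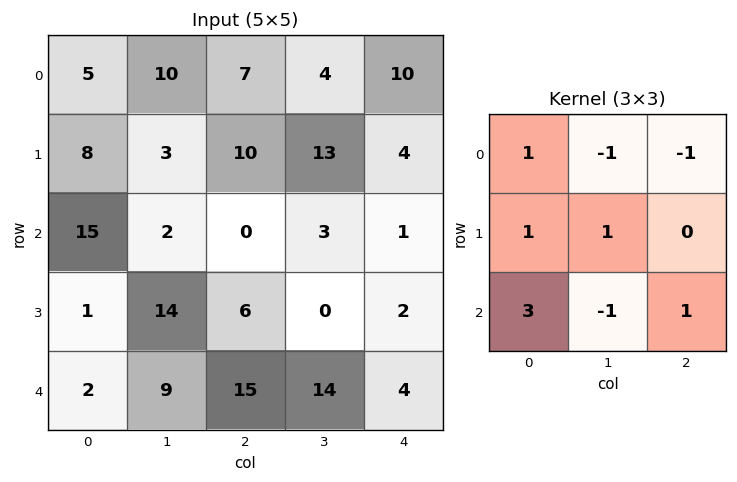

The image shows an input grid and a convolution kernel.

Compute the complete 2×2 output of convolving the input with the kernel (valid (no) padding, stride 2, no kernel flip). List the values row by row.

Output[0,0]: The receptive field on the input at this output position is [5 10 7 / 8 3 10 / 15 2 0]. Elementwise product with the kernel and sum: 5·1 + 10·-1 + 7·-1 + 8·1 + 3·1 + 15·3 + 2·-1 + 0·1.

42 14
40 37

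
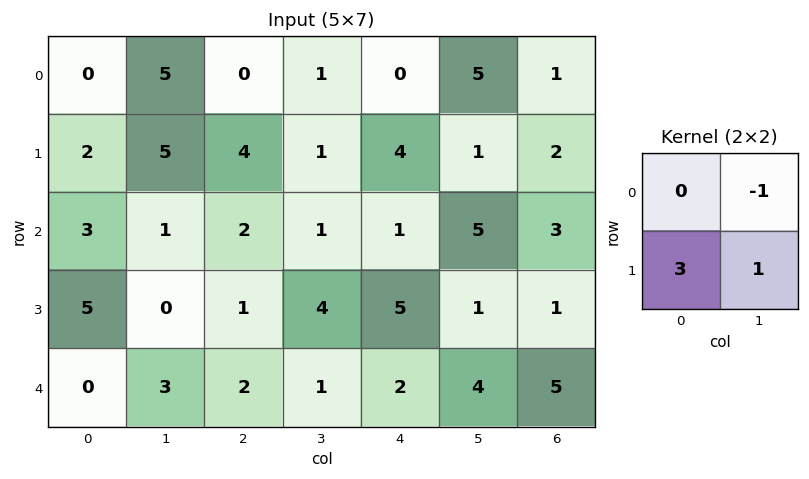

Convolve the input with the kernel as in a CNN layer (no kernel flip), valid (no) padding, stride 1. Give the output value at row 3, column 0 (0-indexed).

3

The receptive field on the input at this output position is [5 0 / 0 3]. Elementwise product with the kernel and sum: 0·-1 + 0·3 + 3·1.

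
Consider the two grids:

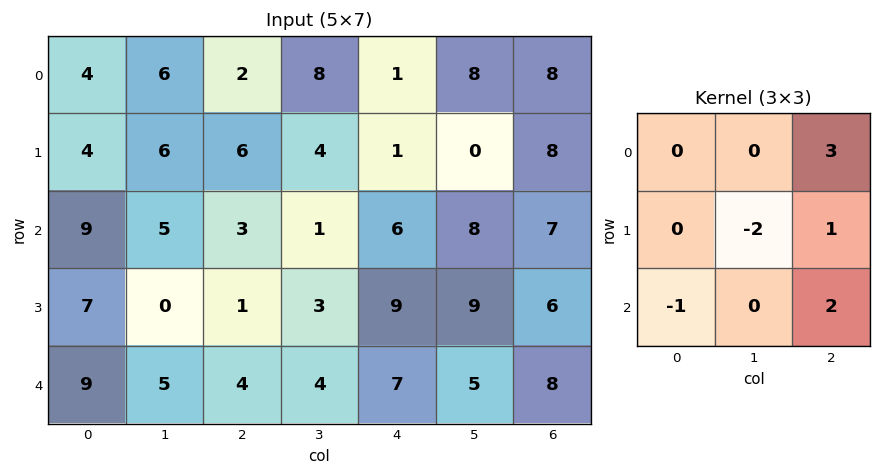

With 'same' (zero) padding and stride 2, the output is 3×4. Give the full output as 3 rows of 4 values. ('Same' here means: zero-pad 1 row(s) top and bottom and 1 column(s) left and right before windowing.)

10 6 2 -16
5 13 11 -23
-13 5 18 -16

Output[0,0]: The receptive field on the zero-padded input at this output position is [0 0 0 / 0 4 6 / 0 4 6]. Elementwise product with the kernel and sum: 0·3 + 4·-2 + 6·1 + 0·-1 + 6·2.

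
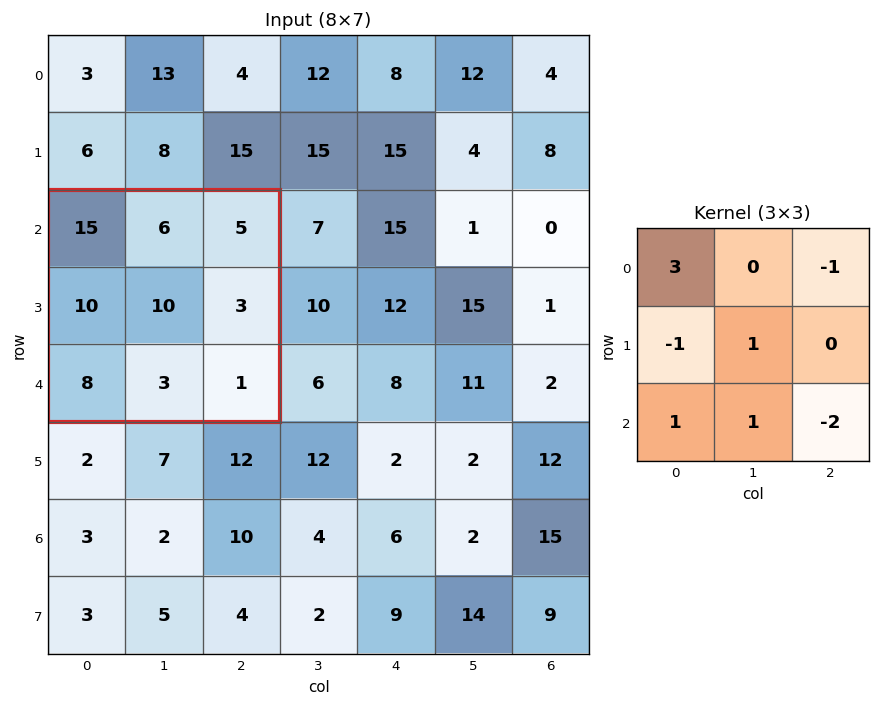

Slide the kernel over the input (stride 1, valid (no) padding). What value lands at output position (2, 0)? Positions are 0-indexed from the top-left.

49

The receptive field on the input at this output position is [15 6 5 / 10 10 3 / 8 3 1]. Elementwise product with the kernel and sum: 15·3 + 5·-1 + 10·-1 + 10·1 + 8·1 + 3·1 + 1·-2.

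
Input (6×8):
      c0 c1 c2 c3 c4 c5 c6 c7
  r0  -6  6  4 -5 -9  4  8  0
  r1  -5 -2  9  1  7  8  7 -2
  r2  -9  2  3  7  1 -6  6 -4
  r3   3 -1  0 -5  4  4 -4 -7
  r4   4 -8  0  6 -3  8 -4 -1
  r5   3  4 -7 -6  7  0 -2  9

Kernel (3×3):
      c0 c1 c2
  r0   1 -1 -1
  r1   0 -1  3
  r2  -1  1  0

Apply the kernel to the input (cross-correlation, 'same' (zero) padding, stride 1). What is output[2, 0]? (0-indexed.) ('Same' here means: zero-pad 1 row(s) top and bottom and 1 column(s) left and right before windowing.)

25

The receptive field on the zero-padded input at this output position is [0 -5 -2 / 0 -9 2 / 0 3 -1]. Elementwise product with the kernel and sum: 0·1 + -5·-1 + -2·-1 + -9·-1 + 2·3 + 0·-1 + 3·1.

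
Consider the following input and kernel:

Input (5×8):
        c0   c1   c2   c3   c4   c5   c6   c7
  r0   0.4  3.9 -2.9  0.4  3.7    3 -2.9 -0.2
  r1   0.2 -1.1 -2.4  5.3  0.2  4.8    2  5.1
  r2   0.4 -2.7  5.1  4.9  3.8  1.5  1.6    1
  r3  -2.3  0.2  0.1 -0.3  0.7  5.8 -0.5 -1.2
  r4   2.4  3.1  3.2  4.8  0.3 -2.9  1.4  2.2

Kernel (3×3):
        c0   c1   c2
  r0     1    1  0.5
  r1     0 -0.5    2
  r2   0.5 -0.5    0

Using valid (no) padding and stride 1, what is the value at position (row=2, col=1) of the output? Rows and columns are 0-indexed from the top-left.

4.15

The receptive field on the input at this output position is [-2.7 5.1 4.9 / 0.2 0.1 -0.3 / 3.1 3.2 4.8]. Elementwise product with the kernel and sum: -2.7·1 + 5.1·1 + 4.9·0.5 + 0.1·-0.5 + -0.3·2 + 3.1·0.5 + 3.2·-0.5.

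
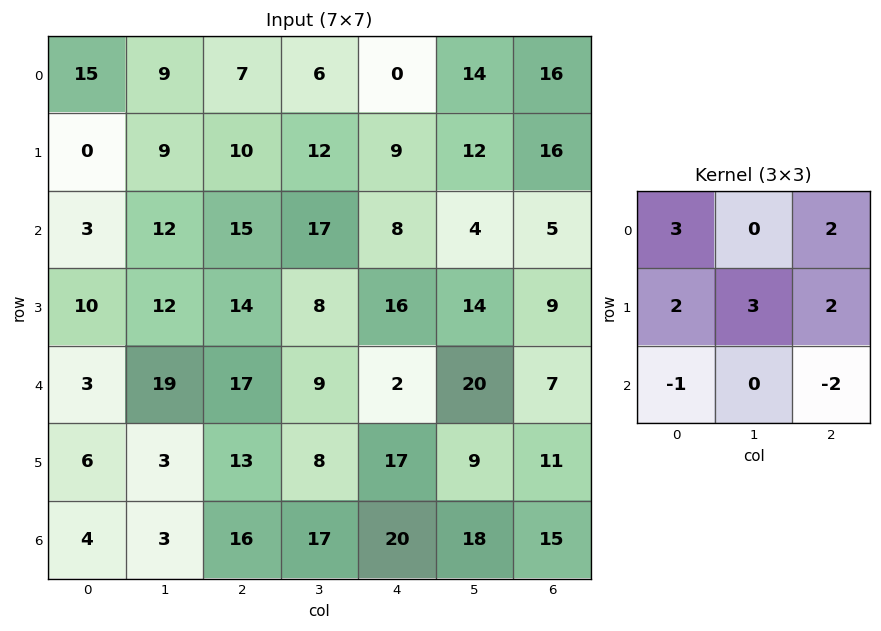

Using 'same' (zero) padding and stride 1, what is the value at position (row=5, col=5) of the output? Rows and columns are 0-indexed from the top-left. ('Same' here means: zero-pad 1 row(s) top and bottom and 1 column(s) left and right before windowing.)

The receptive field on the zero-padded input at this output position is [2 20 7 / 17 9 11 / 20 18 15]. Elementwise product with the kernel and sum: 2·3 + 7·2 + 17·2 + 9·3 + 11·2 + 20·-1 + 15·-2.

53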